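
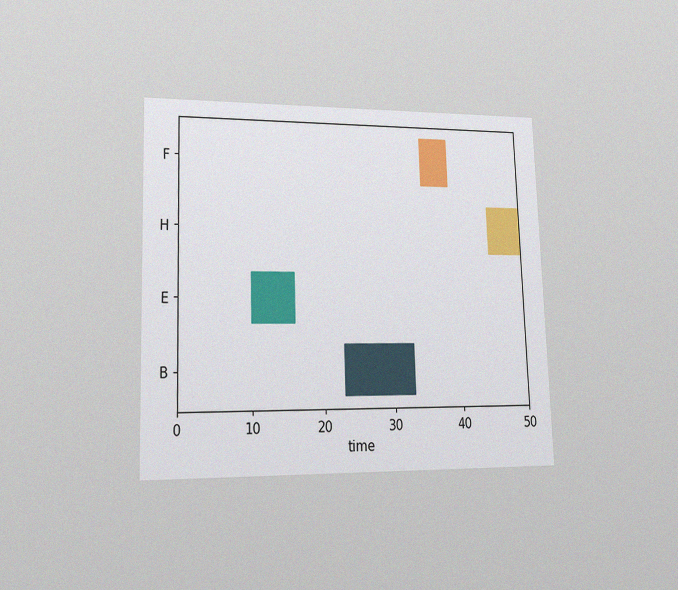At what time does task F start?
35

The chart is viewed at a slight angle, with some photo noise. The F bar begins at t=35.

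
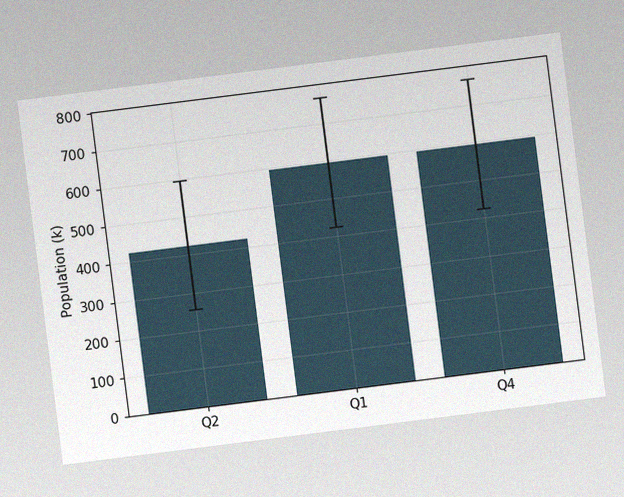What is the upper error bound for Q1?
765k

The chart is tilted about 7° counter-clockwise, with some photo noise. The Q1 bar's upper whisker reaches 765k.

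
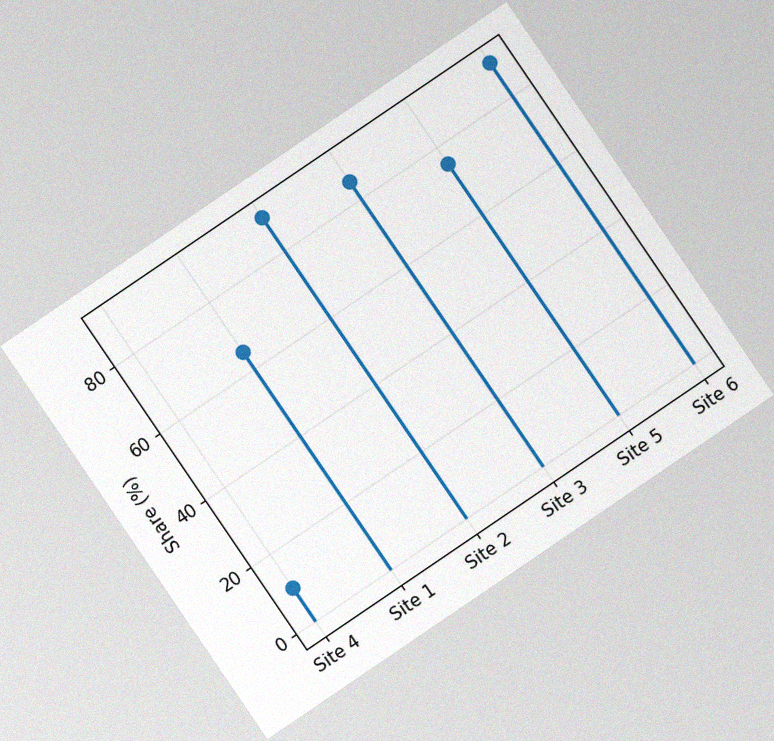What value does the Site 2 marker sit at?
The chart is tilted about 34° counter-clockwise, with some photo noise. The Site 2 marker sits at 90%.

90%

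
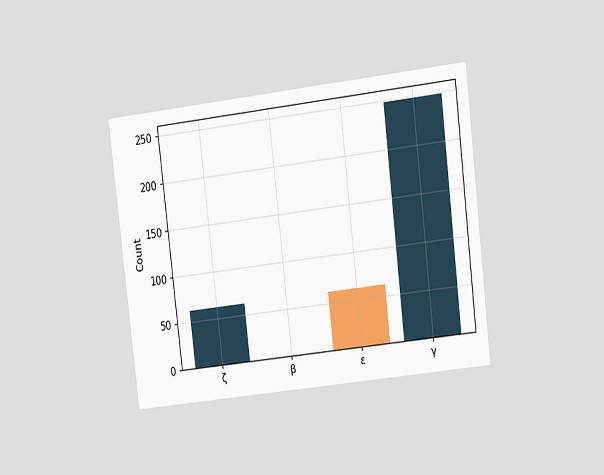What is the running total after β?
62

The chart is tilted about 7° counter-clockwise and viewed at a slight angle. After β the running total reaches 62.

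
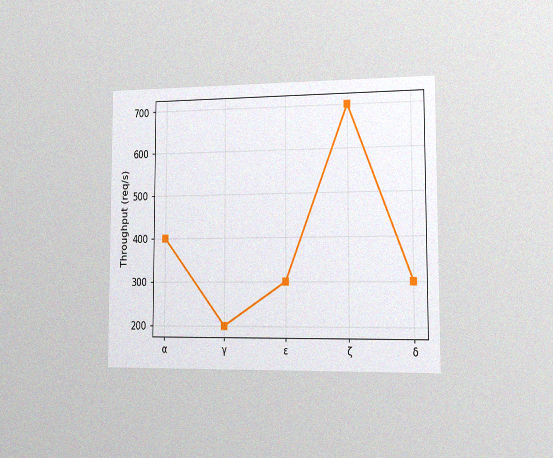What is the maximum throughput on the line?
700req/s

The chart is viewed slightly from the right, with some photo noise. The highest point is at ζ, and reading across to the y-axis gives 700req/s.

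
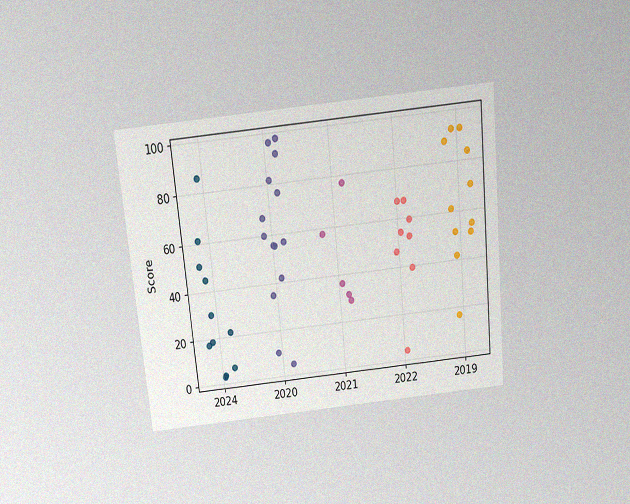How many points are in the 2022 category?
8

The chart is tilted about 6° counter-clockwise and viewed slightly from above, with some photo noise. Counting the markers in the 2022 column gives 8.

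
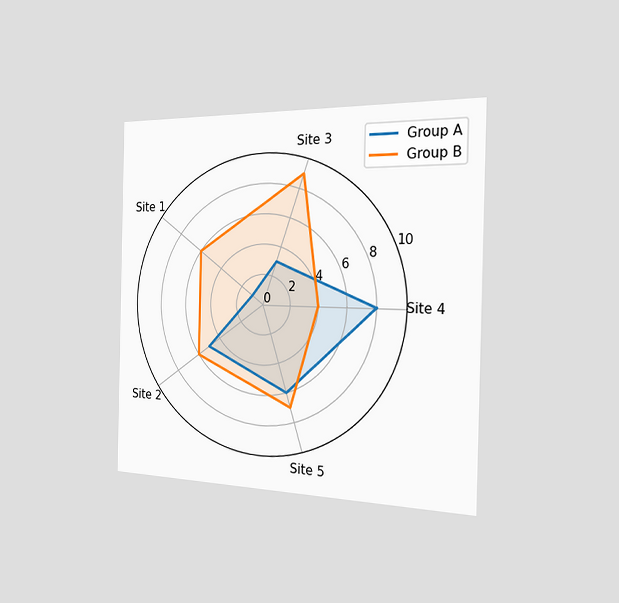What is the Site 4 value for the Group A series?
8

The chart is viewed slightly from the right. On the Site 4 axis, Group A reaches 8.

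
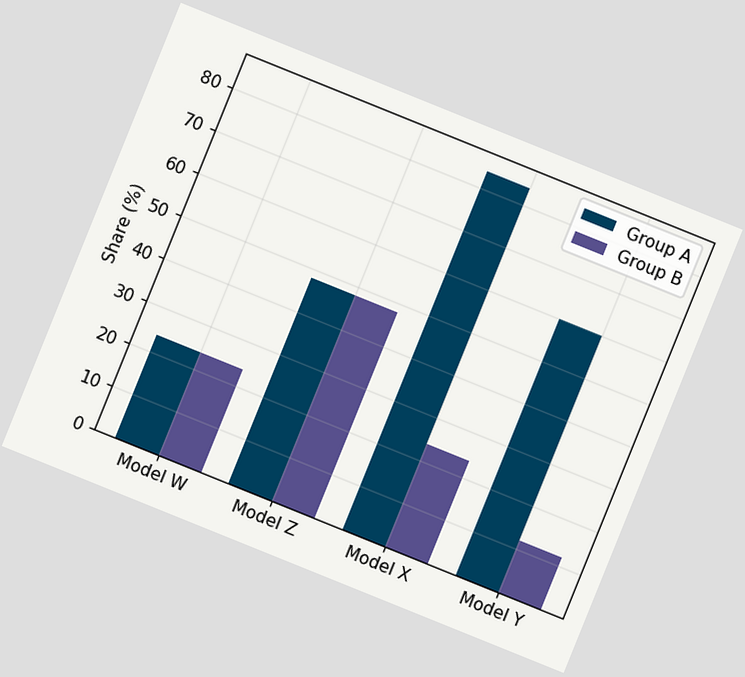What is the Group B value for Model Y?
12%

The chart is tilted about 22° clockwise. The Group B bar at Model Y reaches 12% on the y-axis.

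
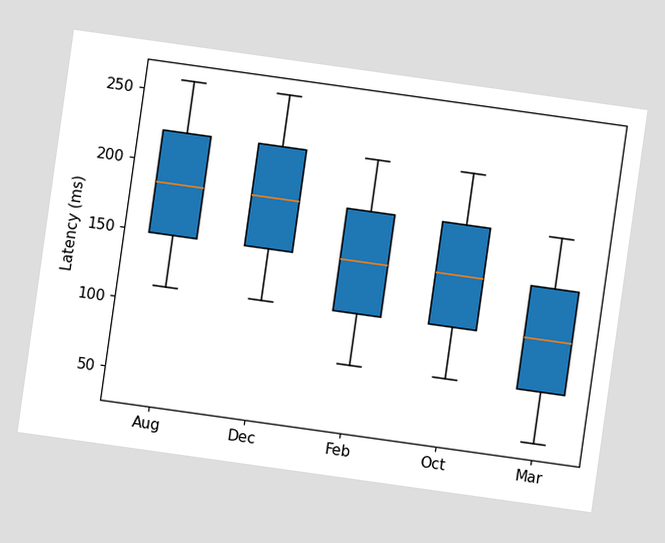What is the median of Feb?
The chart is tilted about 8° clockwise. The median line in the Feb box sits at 148ms.

148ms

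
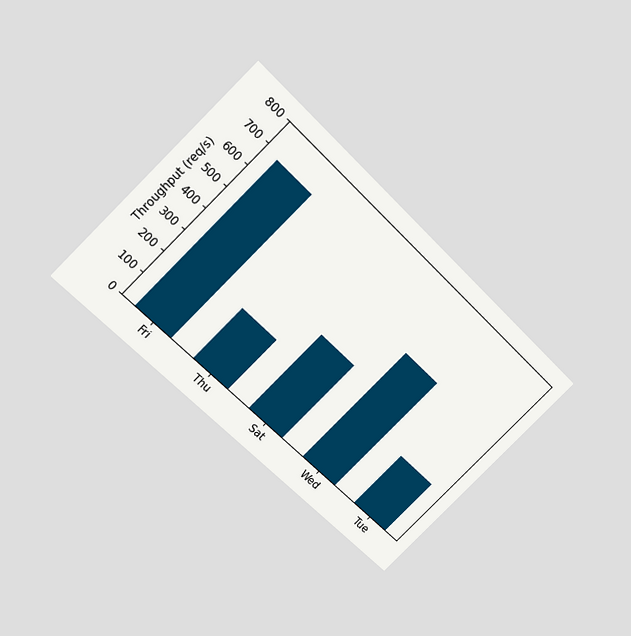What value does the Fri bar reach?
The chart is tilted about 45° clockwise and viewed slightly from above. Reading along the chart's y-axis, the Fri bar reaches 680req/s.

680req/s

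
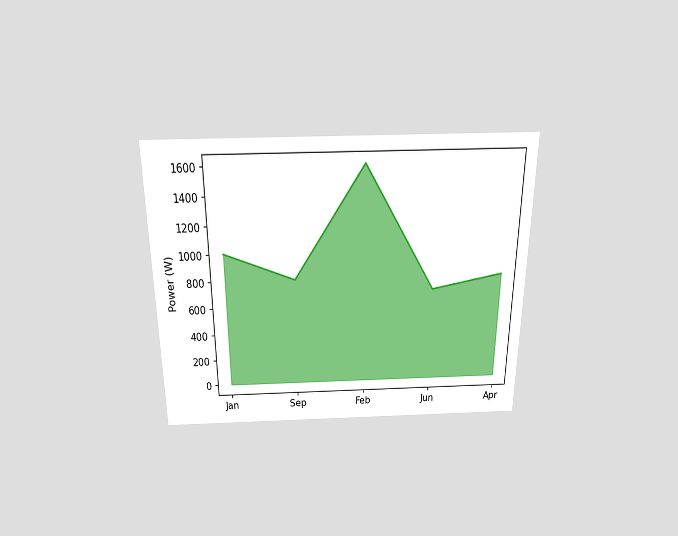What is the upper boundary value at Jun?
The chart is viewed slightly from above. At Jun the upper boundary is at 700W.

700W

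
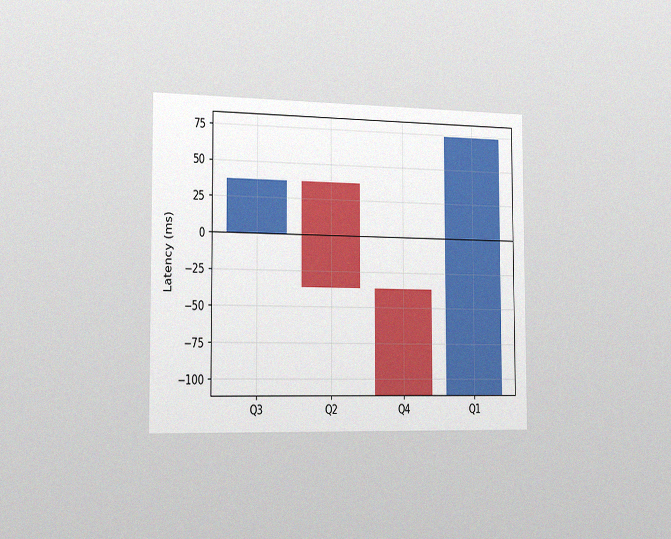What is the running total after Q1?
The chart is viewed slightly from the left, with some photo noise. After Q1 the running total reaches 74ms.

74ms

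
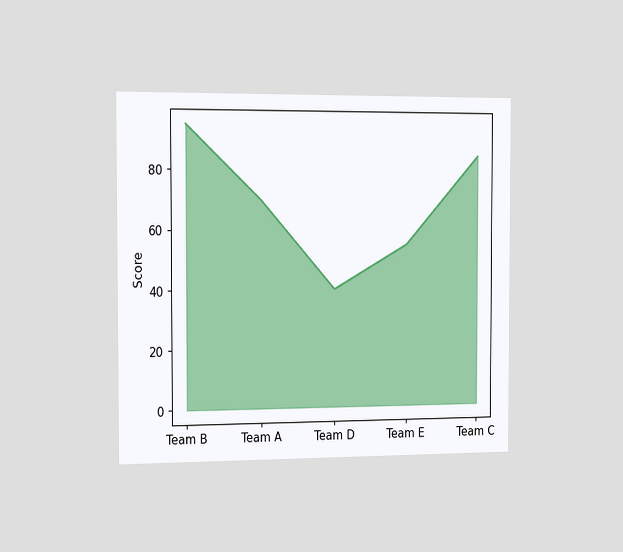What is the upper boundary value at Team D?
40

The chart is viewed slightly from the left. At Team D the upper boundary is at 40.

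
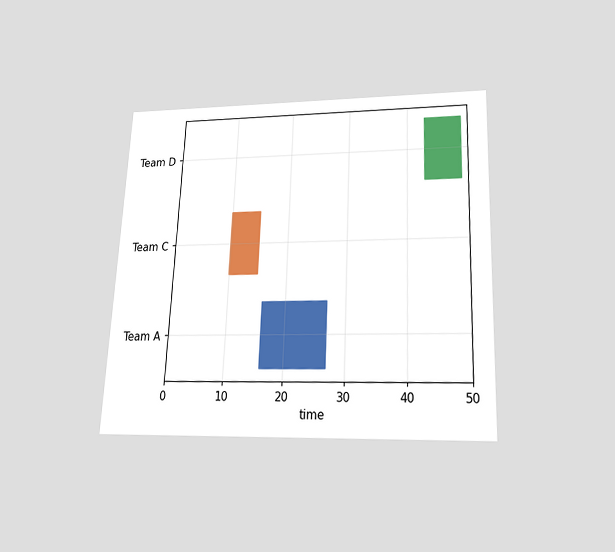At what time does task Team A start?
16

The chart is tilted about 2° clockwise and viewed slightly from below. The Team A bar begins at t=16.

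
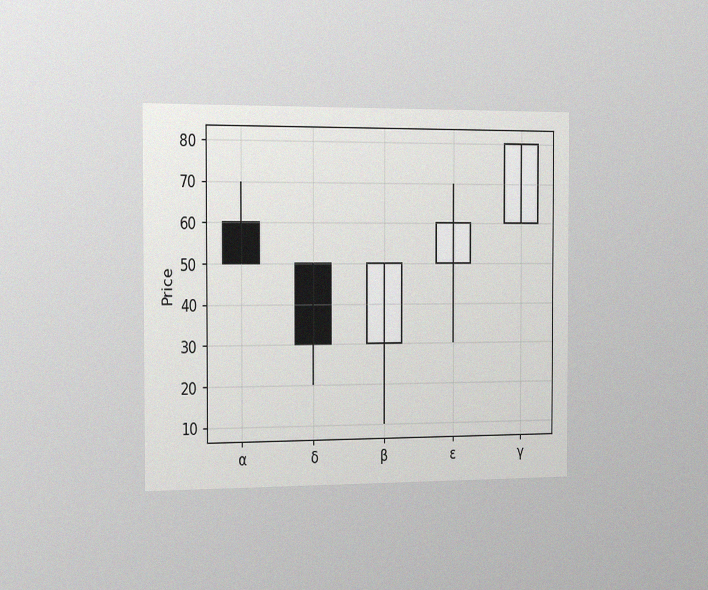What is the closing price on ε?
60

The chart is viewed slightly from the left, with some photo noise. The ε candle closes at 60.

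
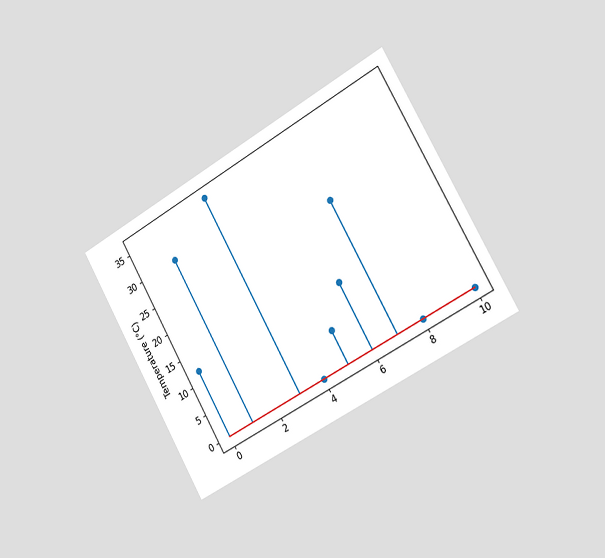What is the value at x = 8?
The chart is tilted about 30° counter-clockwise and viewed slightly from the right. The stem at x=8 reaches 0°C.

0°C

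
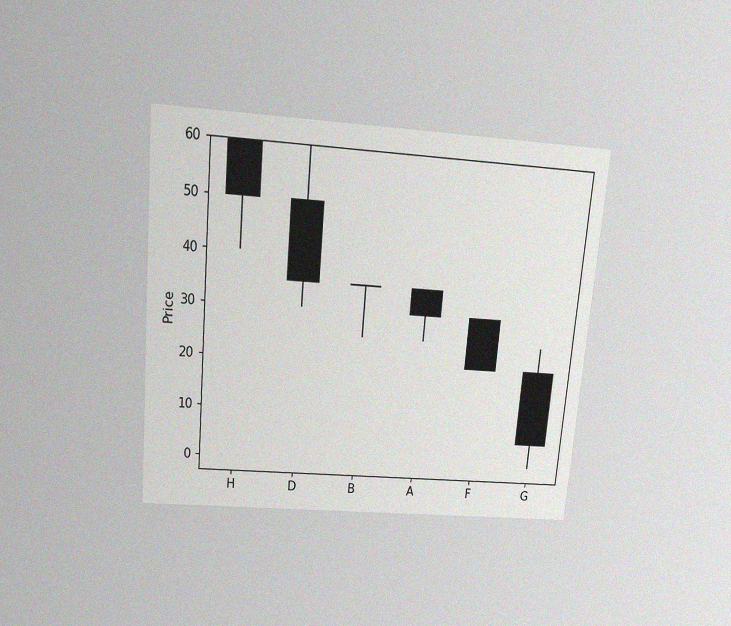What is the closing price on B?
35

The chart is tilted about 5° clockwise and viewed slightly from above, with some photo noise. The B candle closes at 35.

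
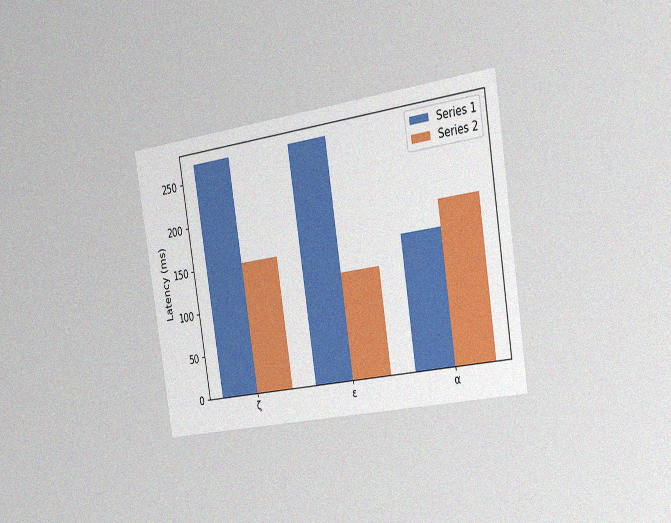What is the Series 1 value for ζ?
The chart is tilted about 9° counter-clockwise and viewed slightly from the right, with some photo noise. The Series 1 bar at ζ reaches 270ms on the y-axis.

270ms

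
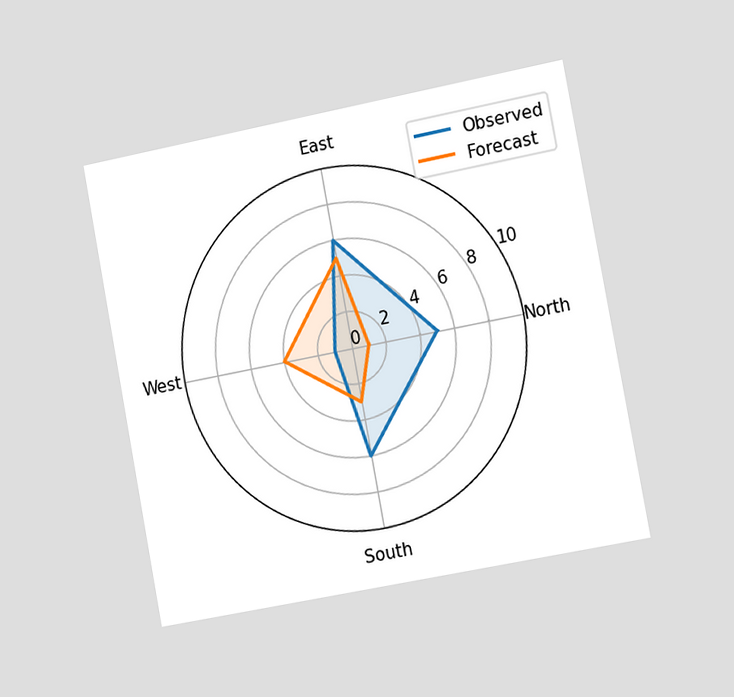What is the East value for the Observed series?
6

The chart is tilted about 11° counter-clockwise and viewed slightly from the right. On the East axis, Observed reaches 6.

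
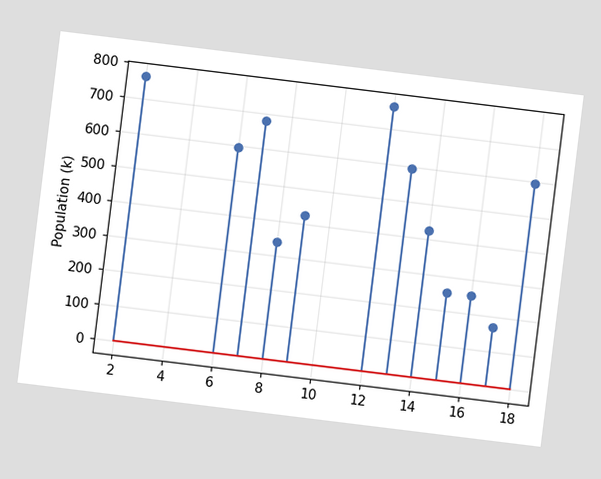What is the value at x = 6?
The chart is tilted about 7° clockwise. The stem at x=6 reaches 595k.

595k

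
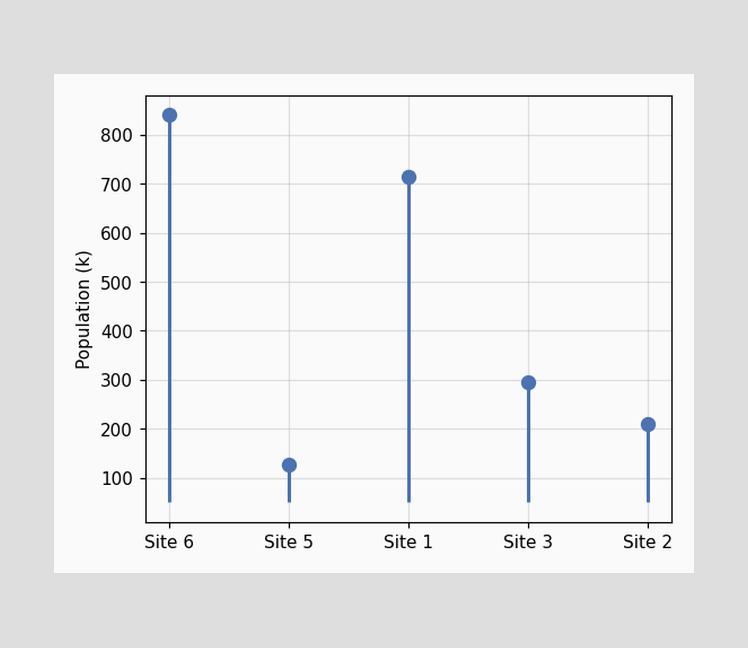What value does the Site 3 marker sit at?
The Site 3 marker sits at 294k.

294k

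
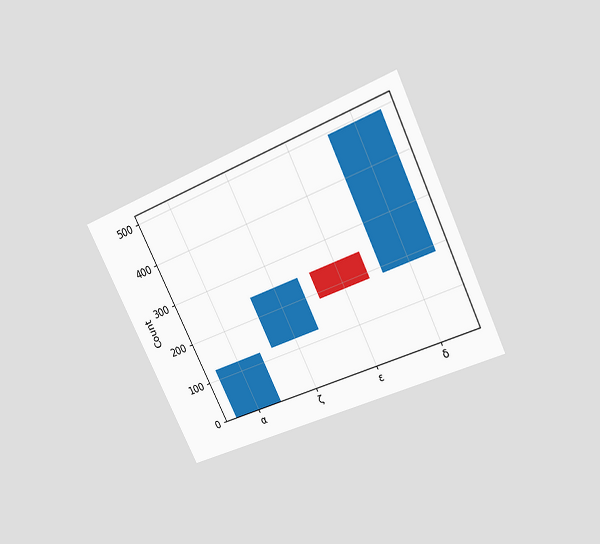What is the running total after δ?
496

The chart is tilted about 26° counter-clockwise and viewed slightly from above. After δ the running total reaches 496.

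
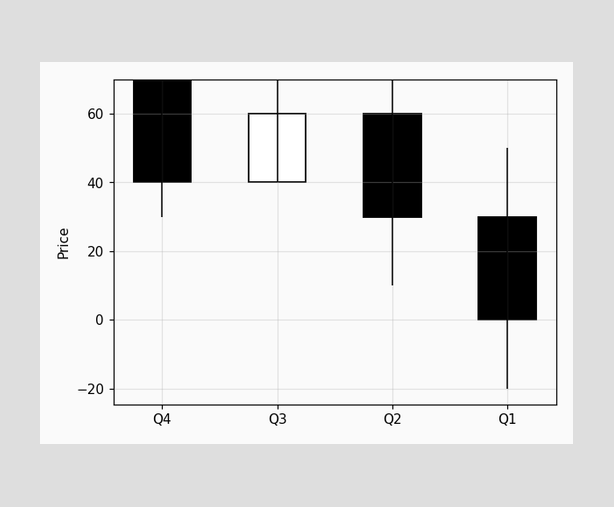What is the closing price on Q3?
The Q3 candle closes at 60.

60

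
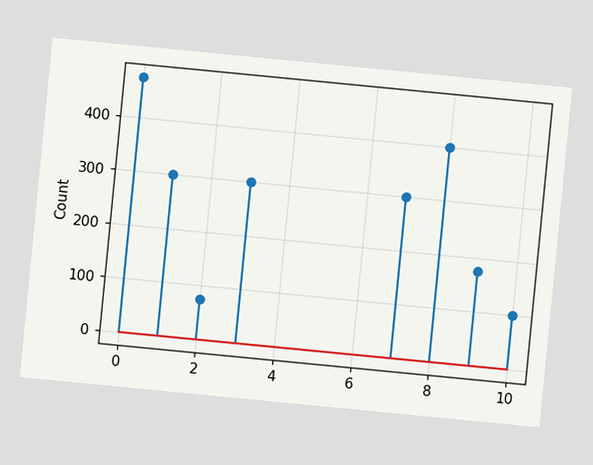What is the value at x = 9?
175

The chart is tilted about 6° clockwise. The stem at x=9 reaches 175.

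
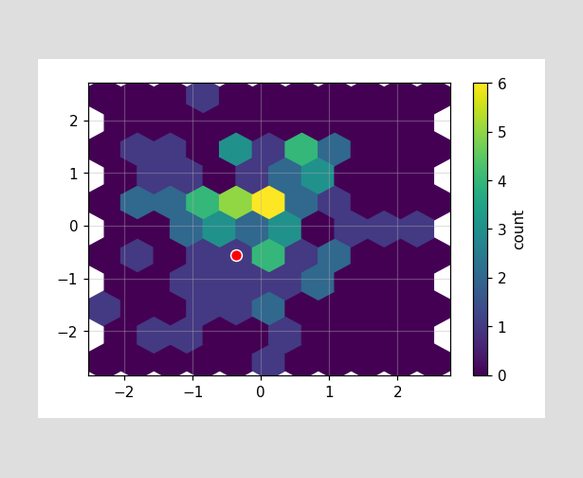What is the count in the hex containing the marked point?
1

The marked hex reads 1 on the colorbar.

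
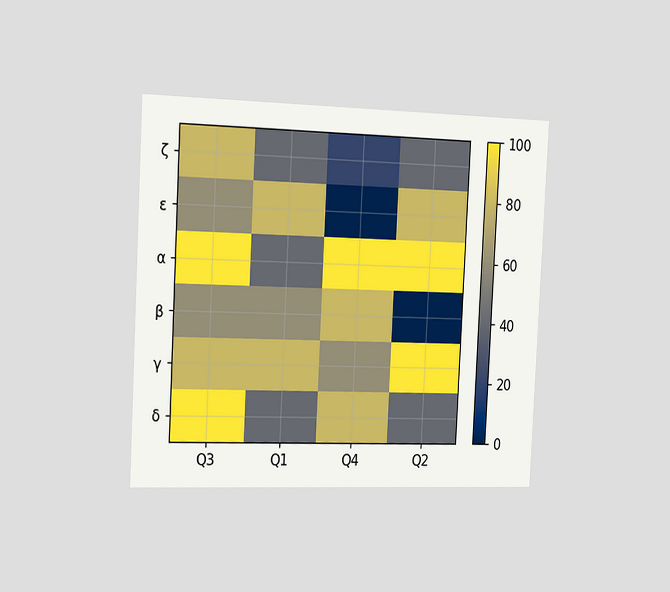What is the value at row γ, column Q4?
The chart is tilted about 3° clockwise and viewed slightly from the left. Matching cell (γ, Q4) against the colorbar gives 60.

60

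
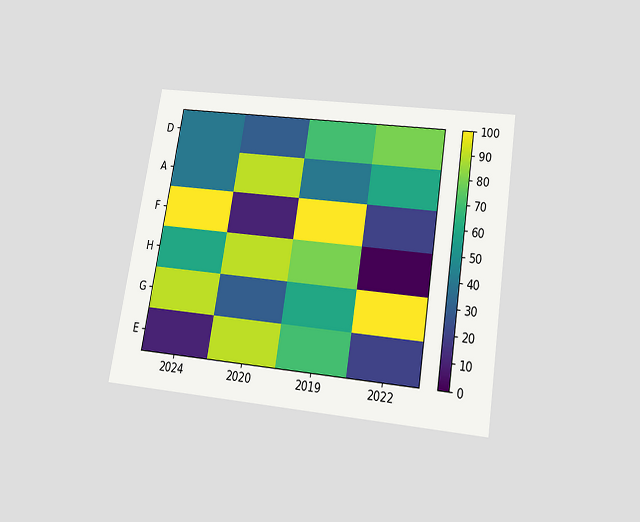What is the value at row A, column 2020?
90

The chart is tilted about 9° clockwise and viewed slightly from below. Matching cell (A, 2020) against the colorbar gives 90.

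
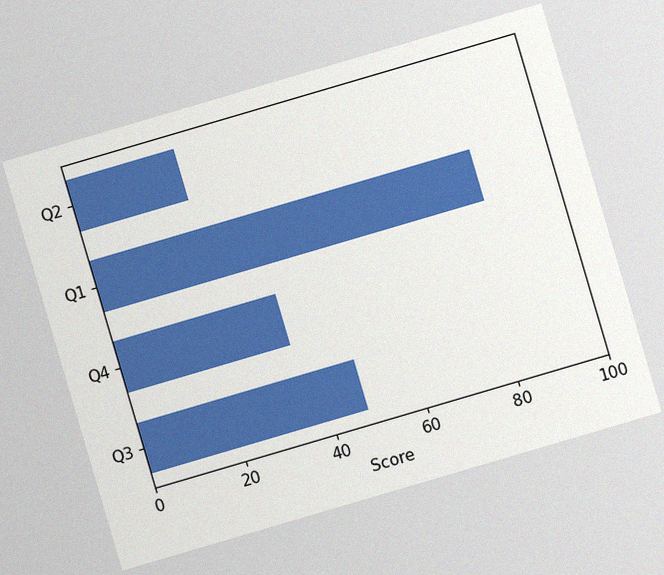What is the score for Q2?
24

The chart is tilted about 16° counter-clockwise, with some photo noise. Reading along the chart's x-axis, the Q2 bar reaches 24.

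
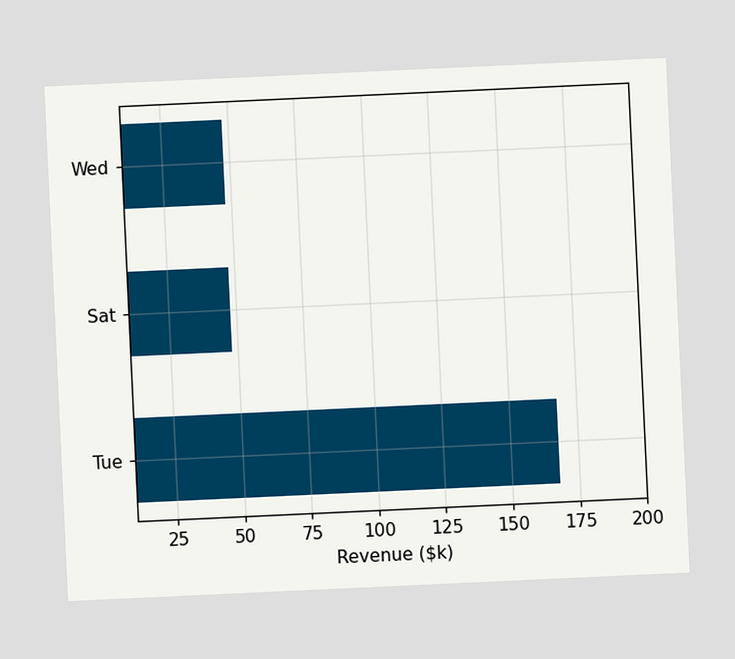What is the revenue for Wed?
$48k

The chart is tilted about 3° counter-clockwise. Reading along the chart's x-axis, the Wed bar reaches $48k.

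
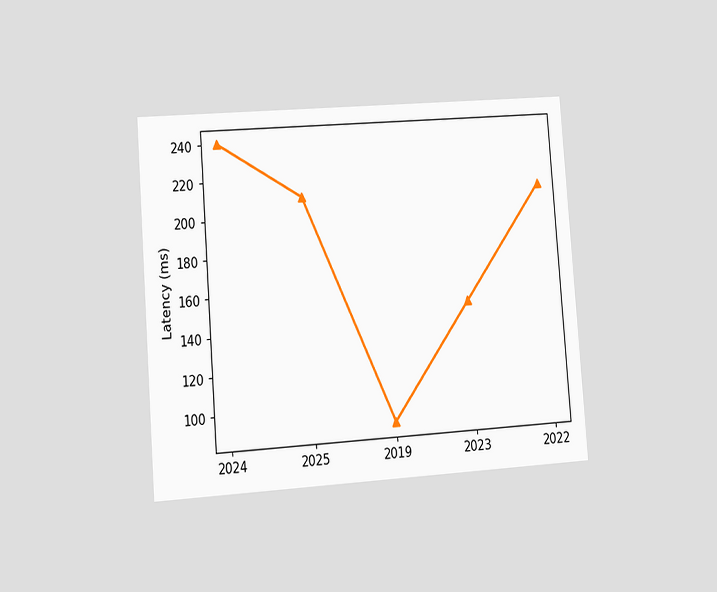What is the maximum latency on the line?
The chart is tilted about 4° counter-clockwise and viewed slightly from the left. The highest point is at 2024, and reading across to the y-axis gives 240ms.

240ms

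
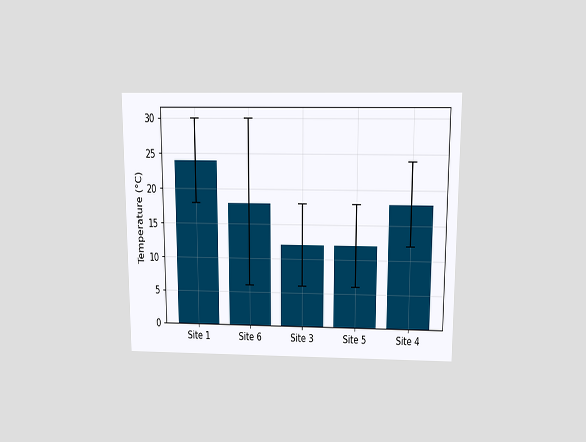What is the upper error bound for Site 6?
30°C

The chart is viewed slightly from above. The Site 6 bar's upper whisker reaches 30°C.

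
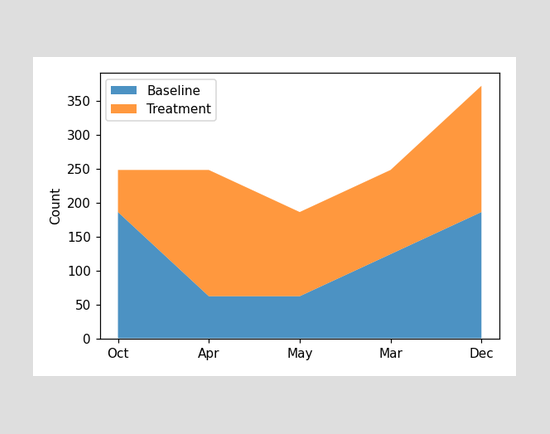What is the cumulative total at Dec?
372

The stacked total at Dec reaches 372.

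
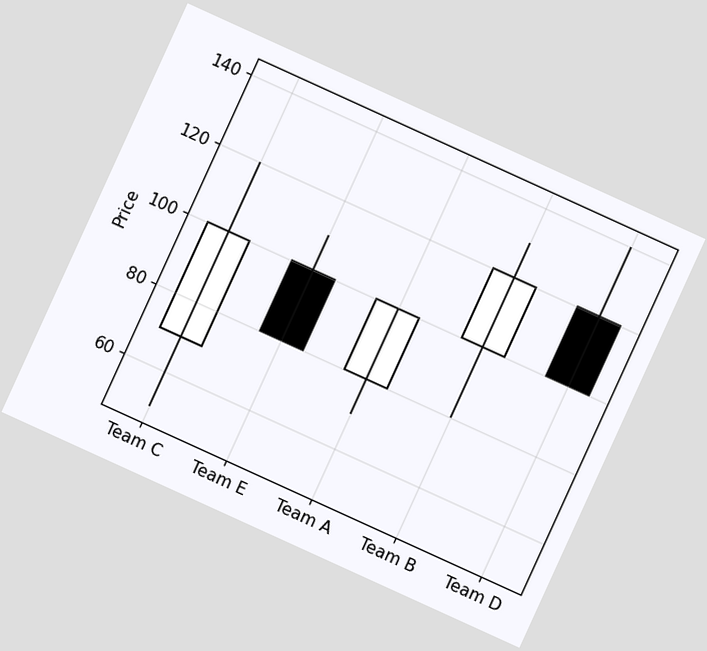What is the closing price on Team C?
The chart is tilted about 24° clockwise. The Team C candle closes at 100.

100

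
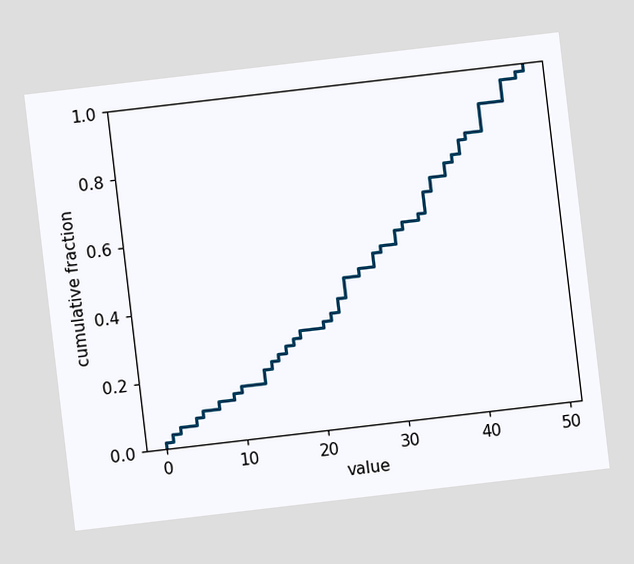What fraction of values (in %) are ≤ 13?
The chart is tilted about 7° counter-clockwise. At x=13 the ECDF step is at 20%.

20%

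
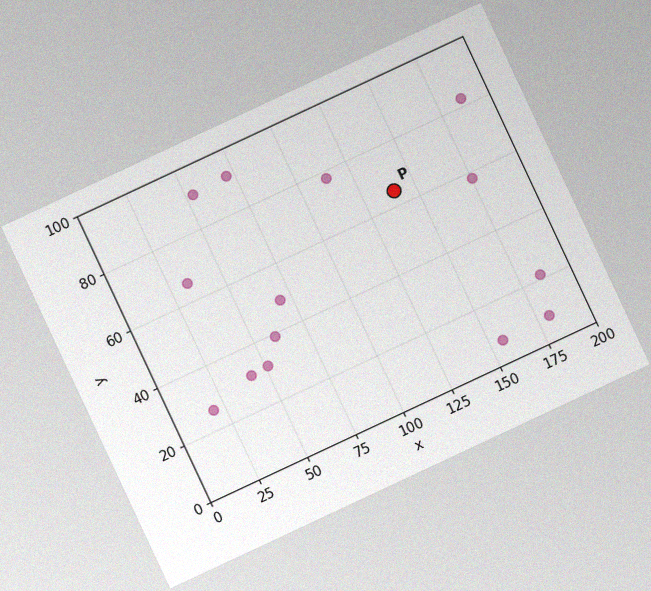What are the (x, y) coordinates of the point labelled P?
The chart is tilted about 25° counter-clockwise, with some photo noise. Following the gridlines from P to each axis, P sits at (140, 65).

(140, 65)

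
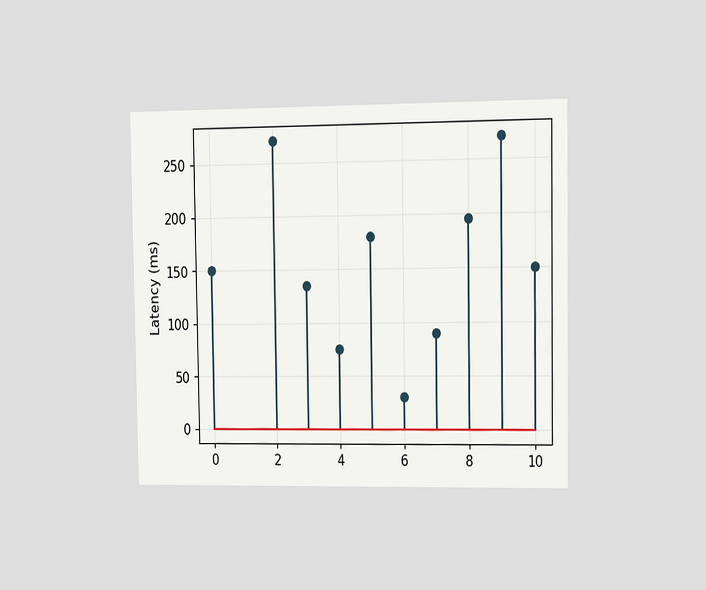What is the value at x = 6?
The chart is viewed slightly from the right. The stem at x=6 reaches 30ms.

30ms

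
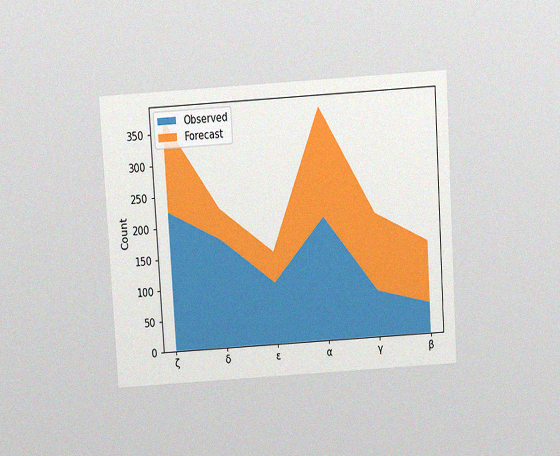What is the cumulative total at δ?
225

The chart is tilted about 4° counter-clockwise and viewed slightly from above, with some photo noise. The stacked total at δ reaches 225.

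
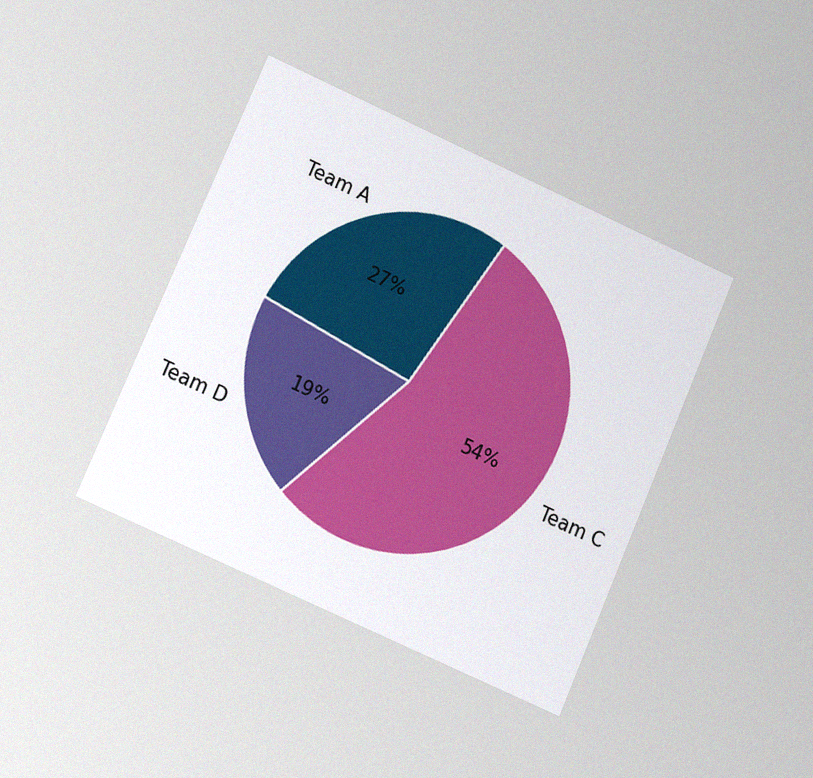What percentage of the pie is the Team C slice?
The chart is tilted about 24° clockwise and viewed slightly from the left, with some photo noise. The Team C slice takes up 54% of the pie.

54%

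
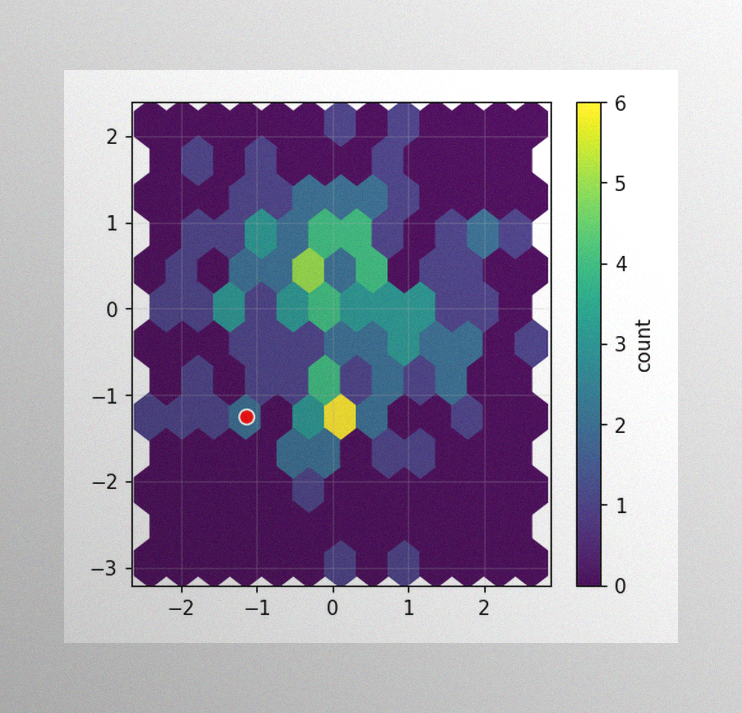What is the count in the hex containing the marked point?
2

The image has some photo noise and uneven lighting. The marked hex reads 2 on the colorbar.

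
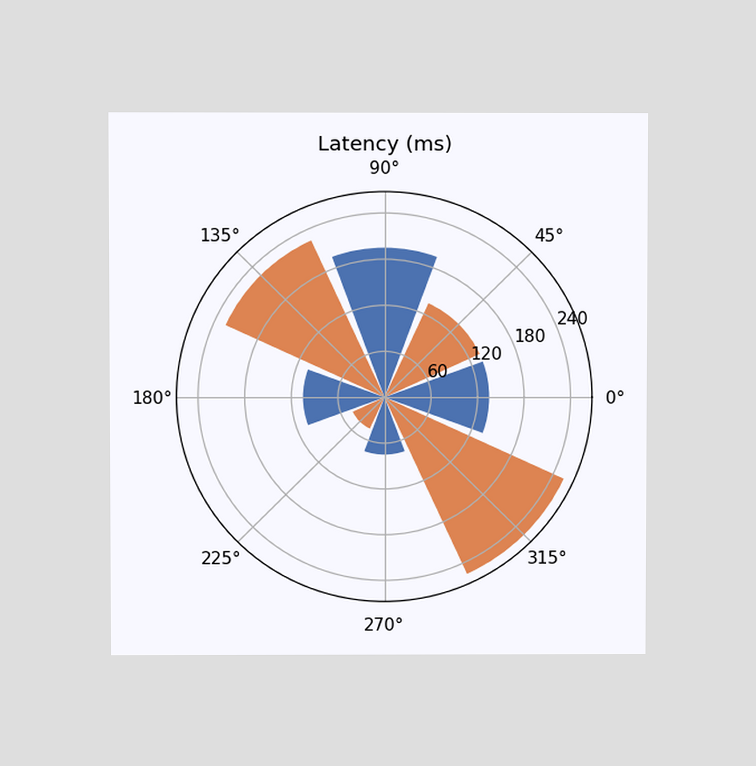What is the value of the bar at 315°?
255ms

The chart is viewed at a slight angle. The bar at 315° reaches 255ms on the radial axis.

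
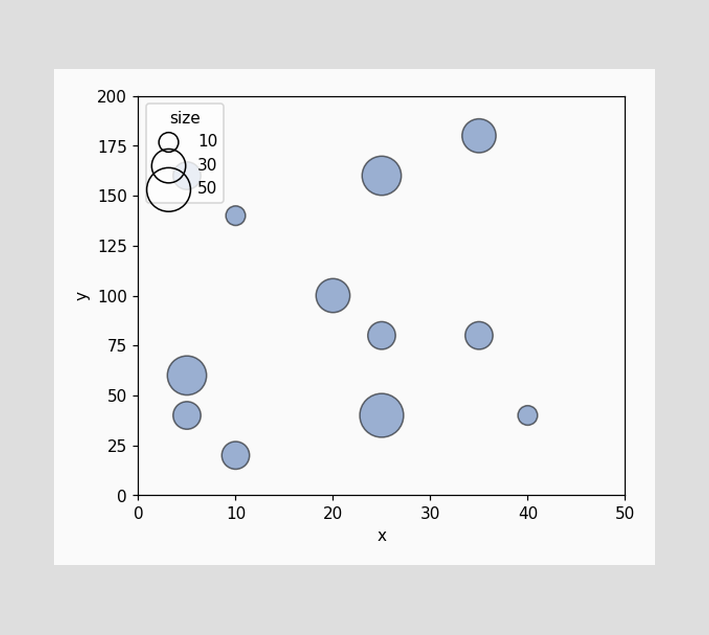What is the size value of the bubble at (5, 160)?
20

Matching the bubble at (5, 160) against the size legend gives 20.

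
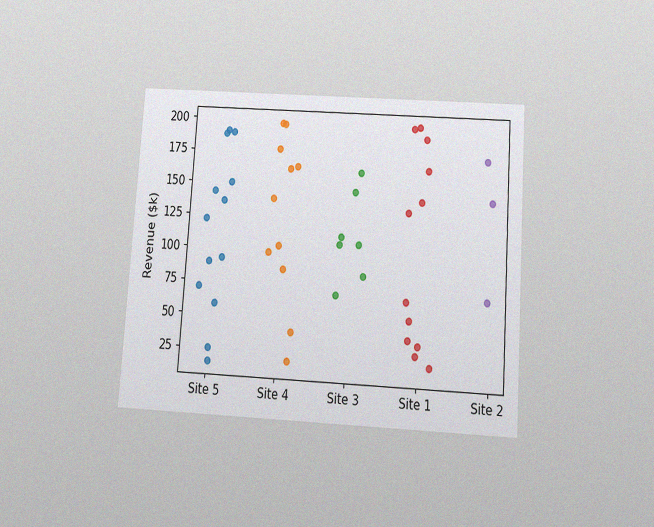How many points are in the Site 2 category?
The chart is tilted about 4° clockwise and viewed slightly from below, with some photo noise. Counting the markers in the Site 2 column gives 3.

3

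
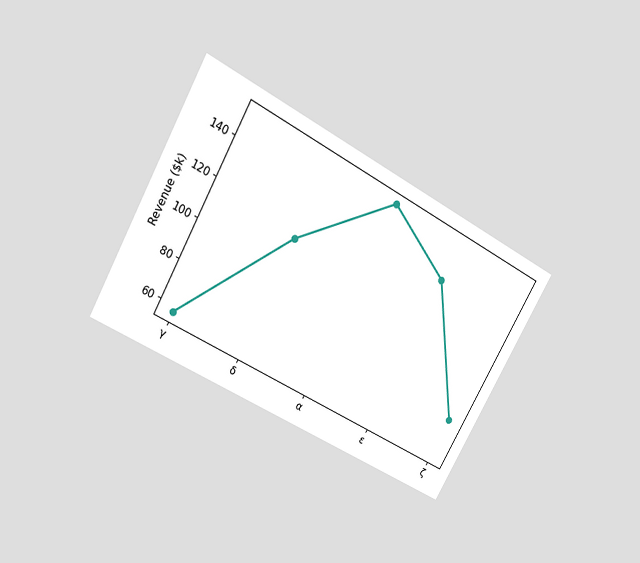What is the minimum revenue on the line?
The chart is tilted about 29° clockwise and viewed at a slight angle. The lowest point is at γ, and reading across to the y-axis gives $57k.

$57k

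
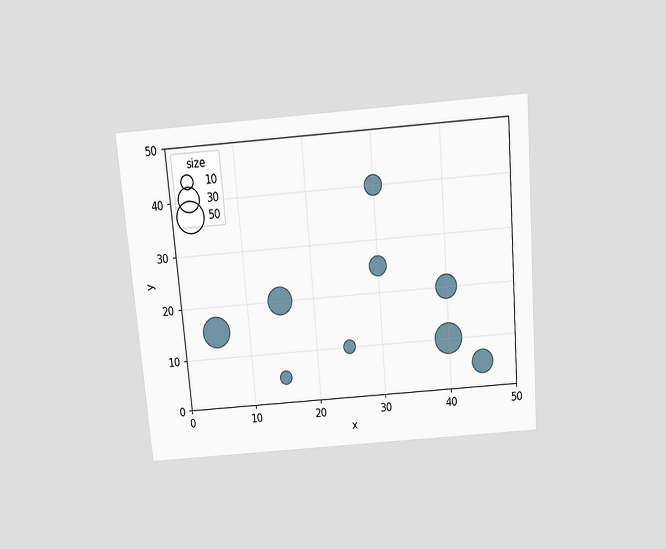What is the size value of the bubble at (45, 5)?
The chart is tilted about 5° counter-clockwise and viewed slightly from above. Matching the bubble at (45, 5) against the size legend gives 30.

30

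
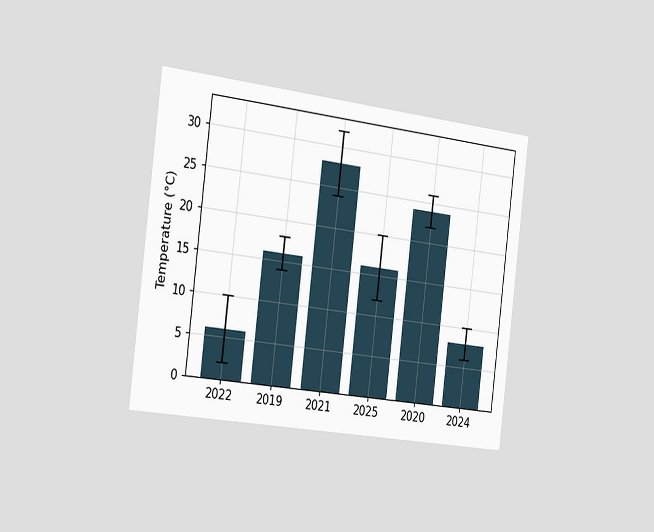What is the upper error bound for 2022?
10°C

The chart is tilted about 7° clockwise and viewed slightly from the left. The 2022 bar's upper whisker reaches 10°C.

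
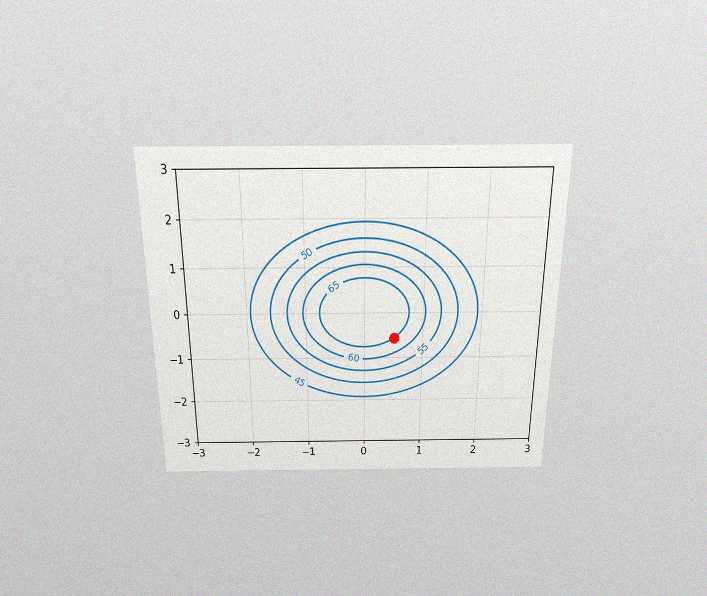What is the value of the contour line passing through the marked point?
65

The chart is viewed slightly from above, with some photo noise. The marked point sits on the contour labelled 65.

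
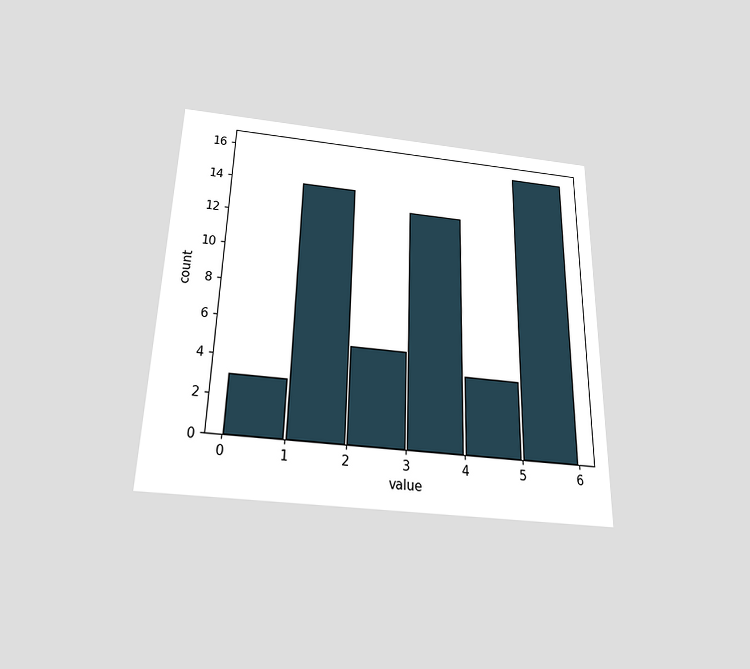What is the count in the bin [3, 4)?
13

The chart is viewed slightly from below. The [3, 4) bin has height 13.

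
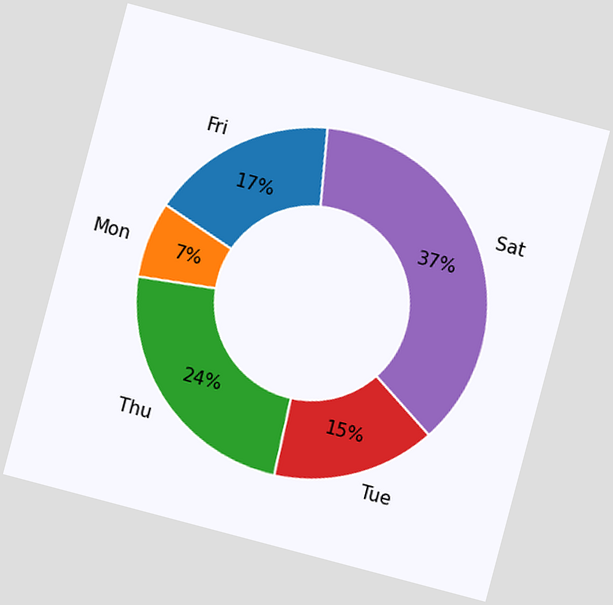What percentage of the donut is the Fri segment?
The chart is tilted about 15° clockwise. The Fri segment takes up 17% of the ring.

17%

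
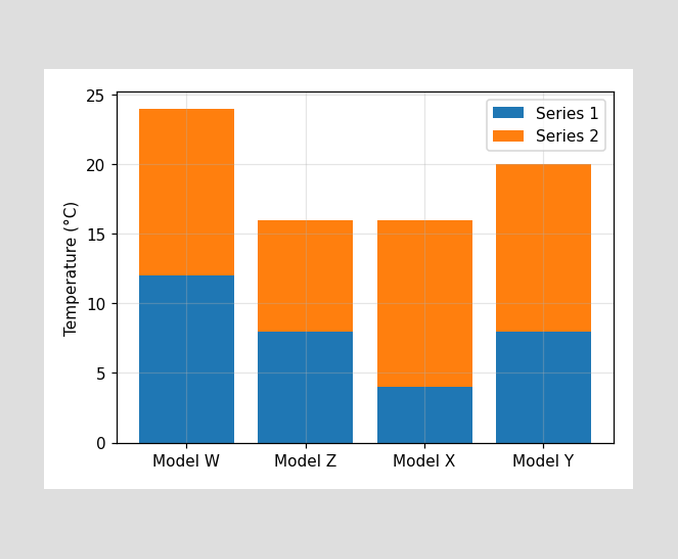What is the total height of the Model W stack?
24°C

The Model W stack's top reaches 24°C on the y-axis.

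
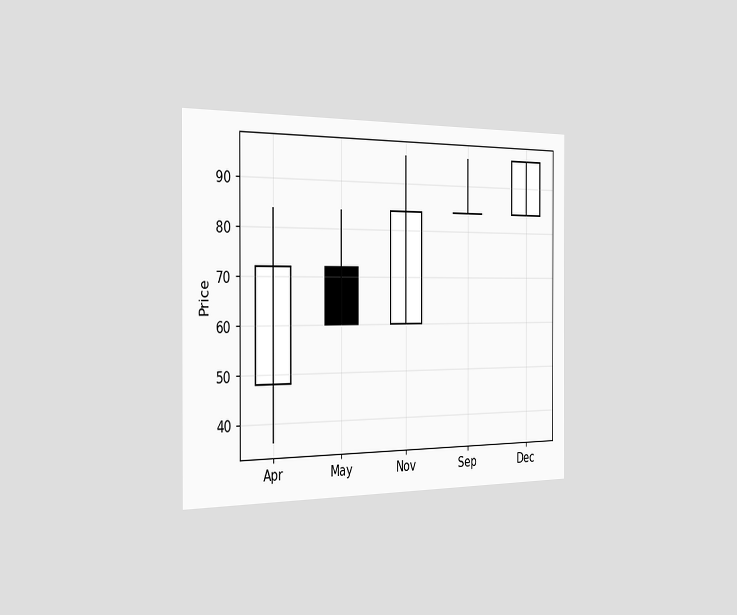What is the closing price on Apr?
72

The chart is viewed slightly from the left. The Apr candle closes at 72.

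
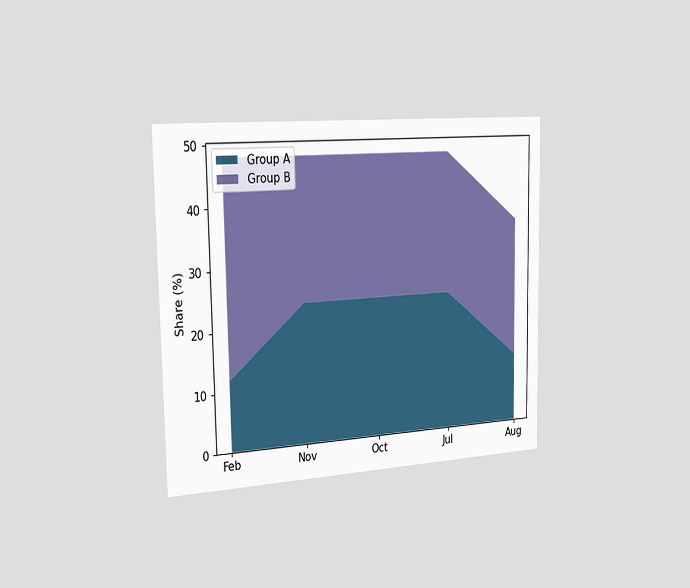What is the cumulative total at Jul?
The chart is viewed slightly from the left. The stacked total at Jul reaches 48%.

48%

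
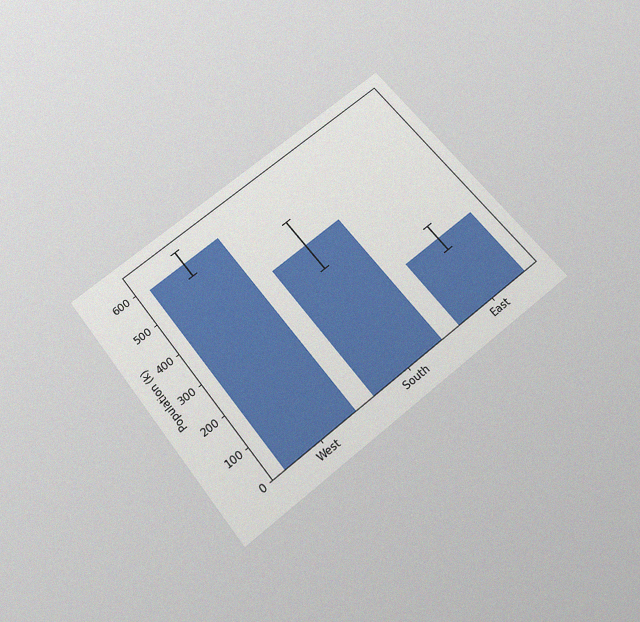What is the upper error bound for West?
630k

The chart is tilted about 38° counter-clockwise and viewed slightly from below, with some photo noise. The West bar's upper whisker reaches 630k.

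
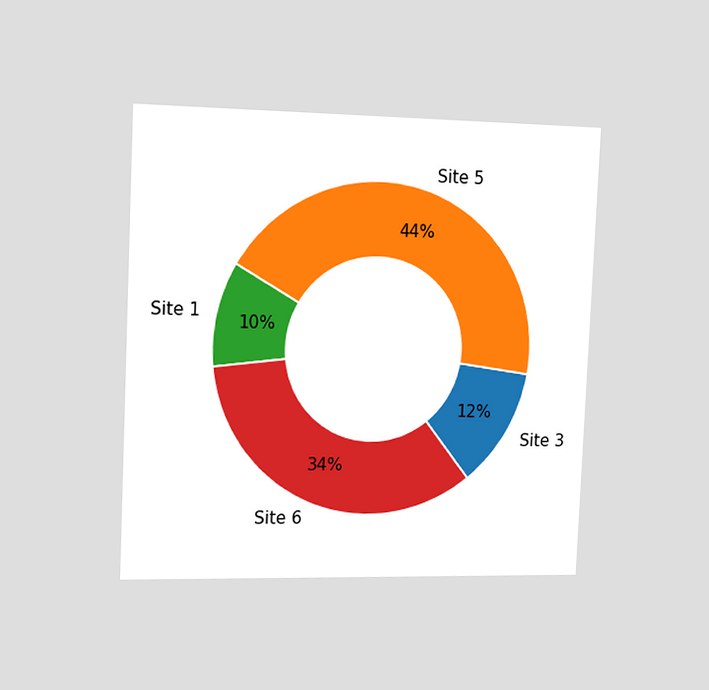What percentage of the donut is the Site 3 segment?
12%

The chart is tilted about 3° clockwise and viewed slightly from the left. The Site 3 segment takes up 12% of the ring.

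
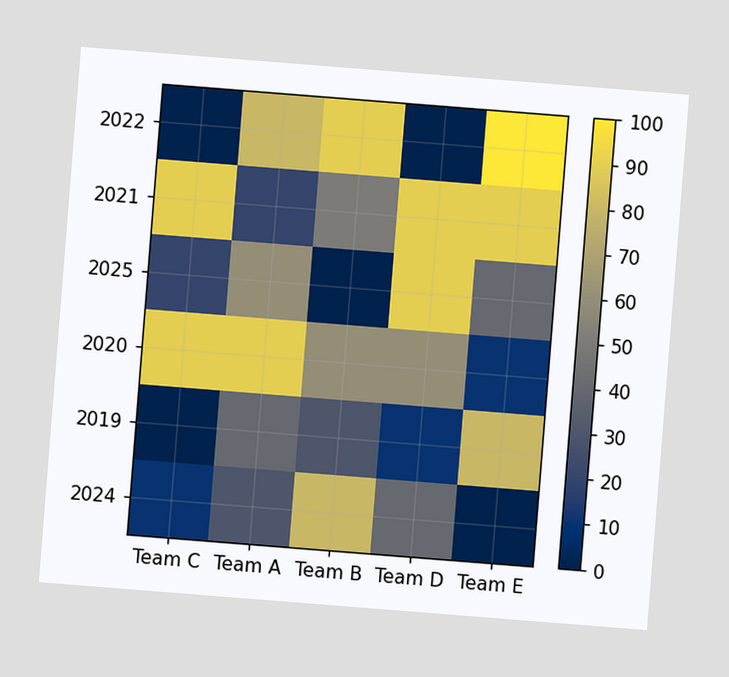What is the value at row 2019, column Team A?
40

The chart is tilted about 5° clockwise. Matching cell (2019, Team A) against the colorbar gives 40.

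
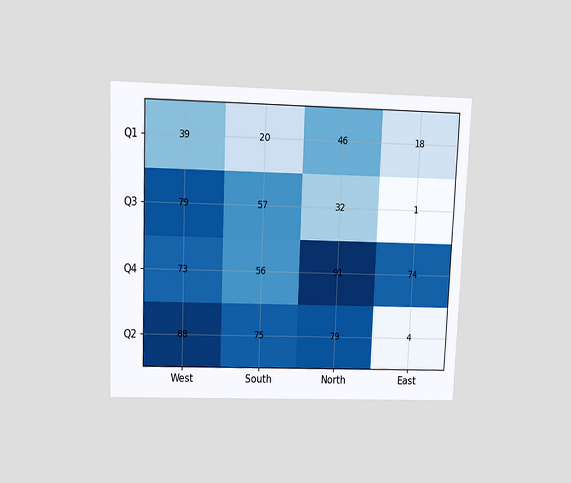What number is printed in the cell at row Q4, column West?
73

The chart is tilted about 2° clockwise and viewed slightly from above. The (Q4, West) cell reads 73.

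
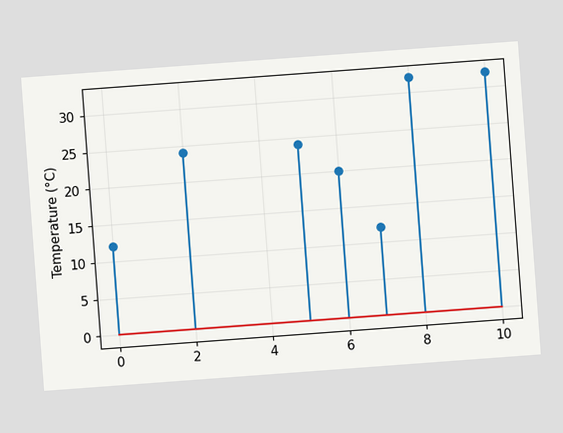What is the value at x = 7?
The chart is tilted about 4° counter-clockwise. The stem at x=7 reaches 12°C.

12°C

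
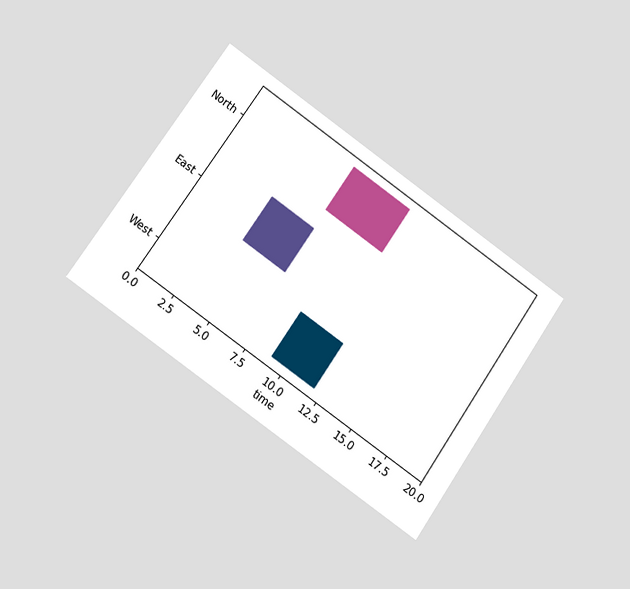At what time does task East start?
4

The chart is tilted about 35° clockwise and viewed at a slight angle. The East bar begins at t=4.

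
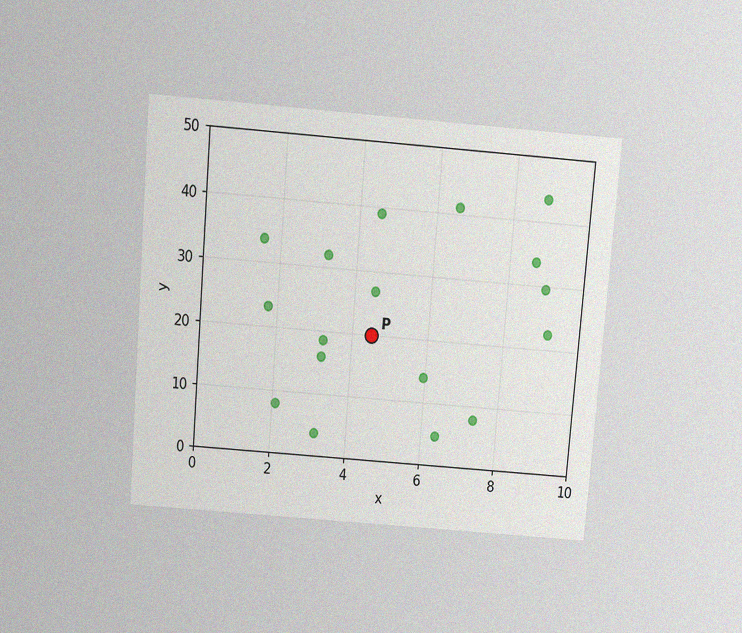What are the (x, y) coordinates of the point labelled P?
The chart is tilted about 5° clockwise and viewed slightly from above, with some photo noise. Following the gridlines from P to each axis, P sits at (4.5, 20).

(4.5, 20)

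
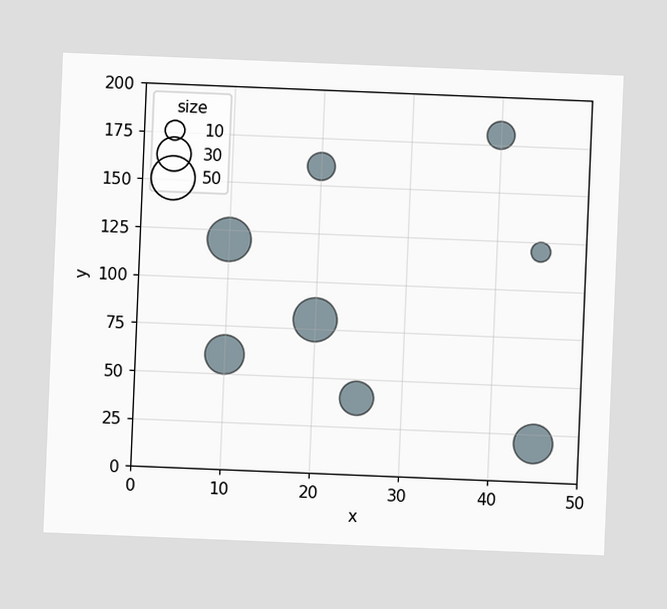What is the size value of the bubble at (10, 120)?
50

The chart is tilted about 2° clockwise. Matching the bubble at (10, 120) against the size legend gives 50.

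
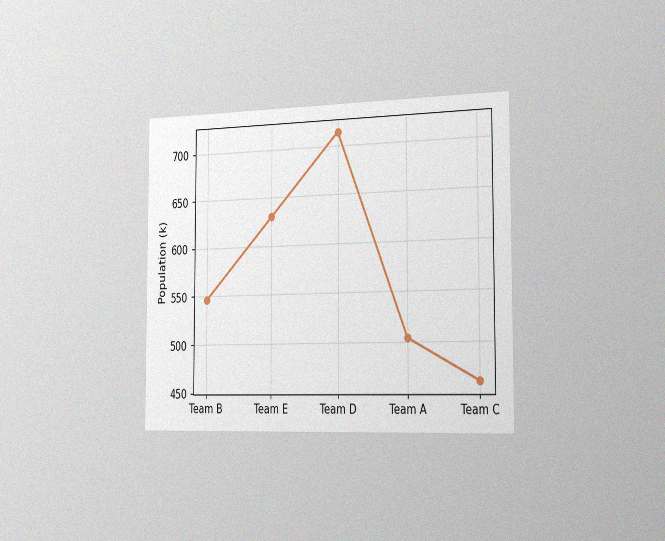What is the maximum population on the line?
714k

The chart is viewed slightly from the right, with some photo noise. The highest point is at Team D, and reading across to the y-axis gives 714k.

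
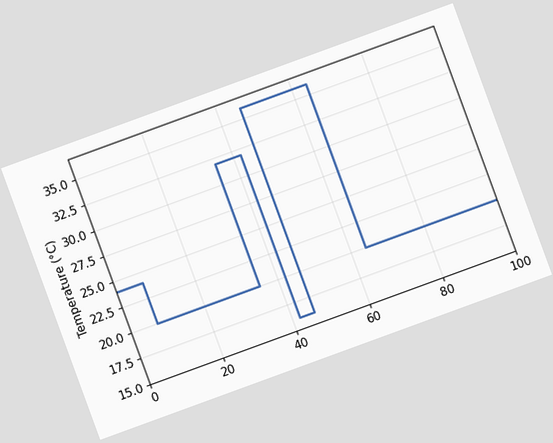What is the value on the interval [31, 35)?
The chart is tilted about 20° counter-clockwise. On [31, 35) the step sits at 20°C.

20°C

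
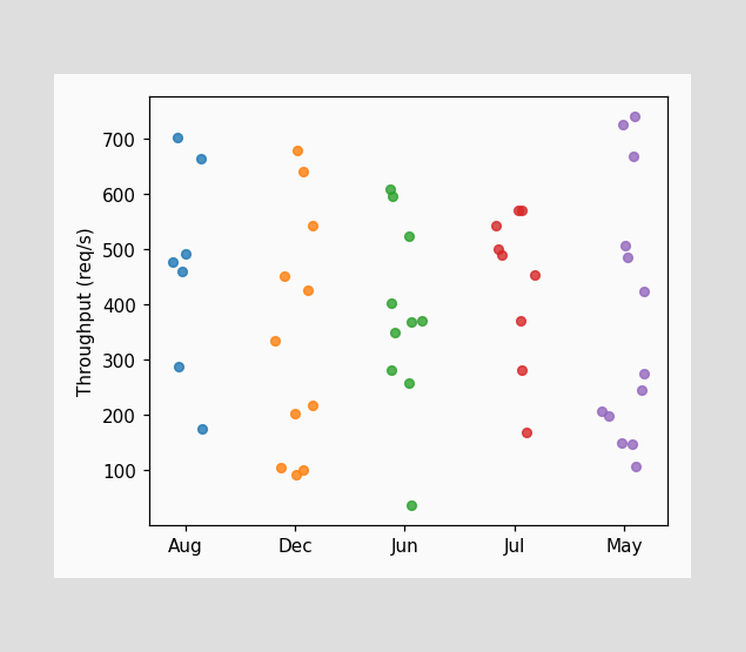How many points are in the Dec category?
11

Counting the markers in the Dec column gives 11.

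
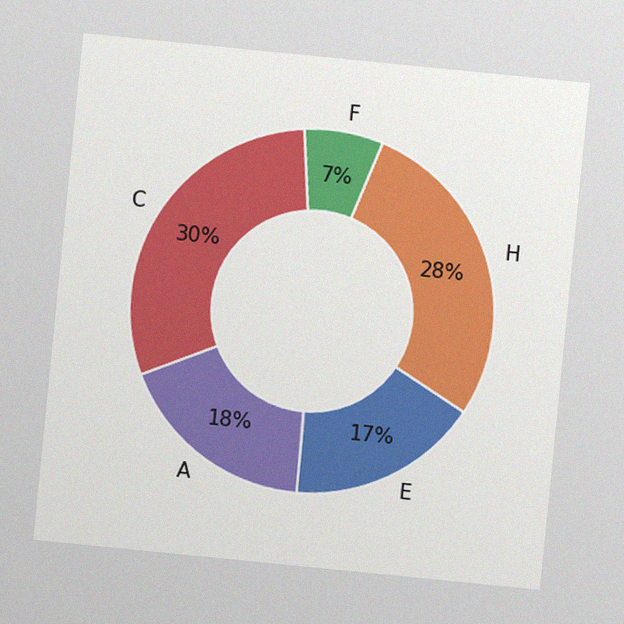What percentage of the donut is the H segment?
The chart is tilted about 6° clockwise, with some photo noise. The H segment takes up 28% of the ring.

28%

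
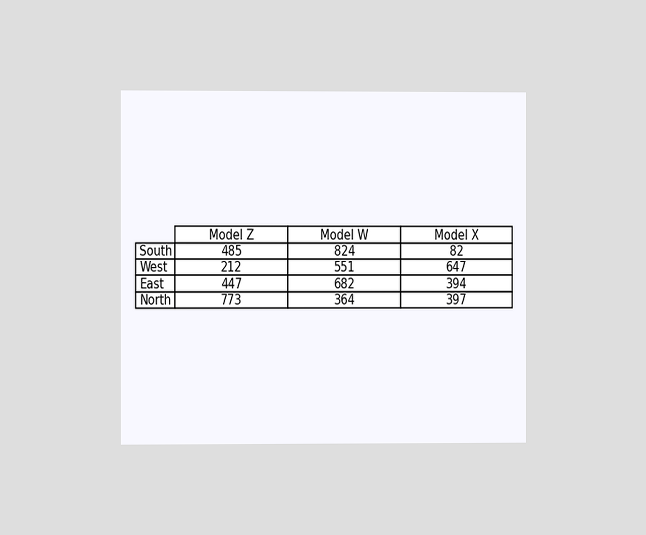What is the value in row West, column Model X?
The chart is viewed slightly from the left. The (West, Model X) cell reads 647.

647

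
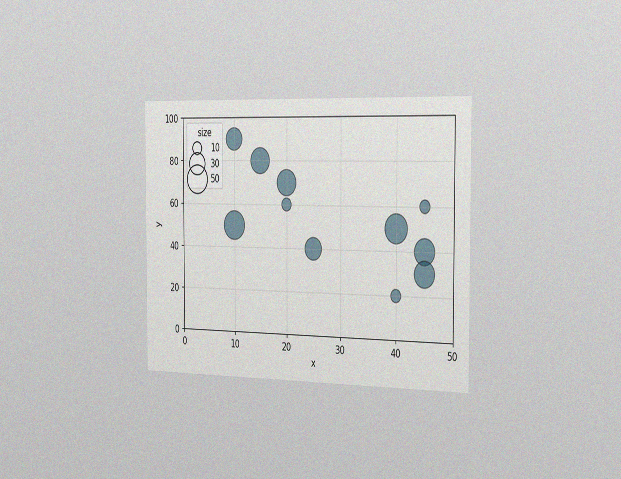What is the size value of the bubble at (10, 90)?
The chart is viewed slightly from the right, with some photo noise. Matching the bubble at (10, 90) against the size legend gives 30.

30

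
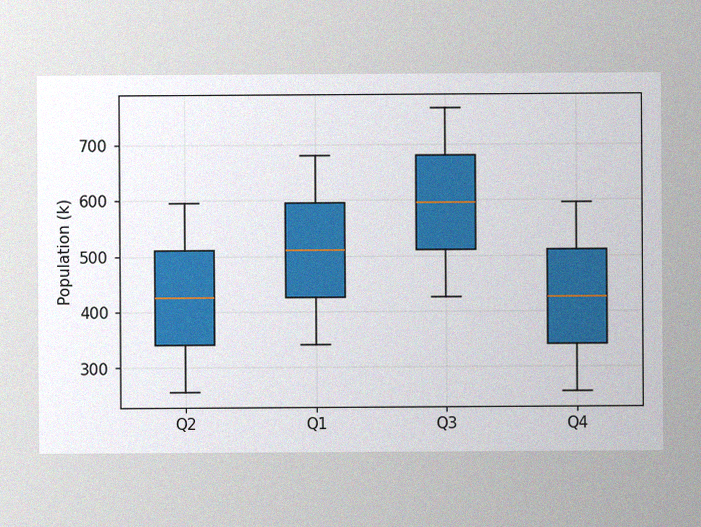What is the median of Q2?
425k

The image has some photo noise and uneven lighting. The median line in the Q2 box sits at 425k.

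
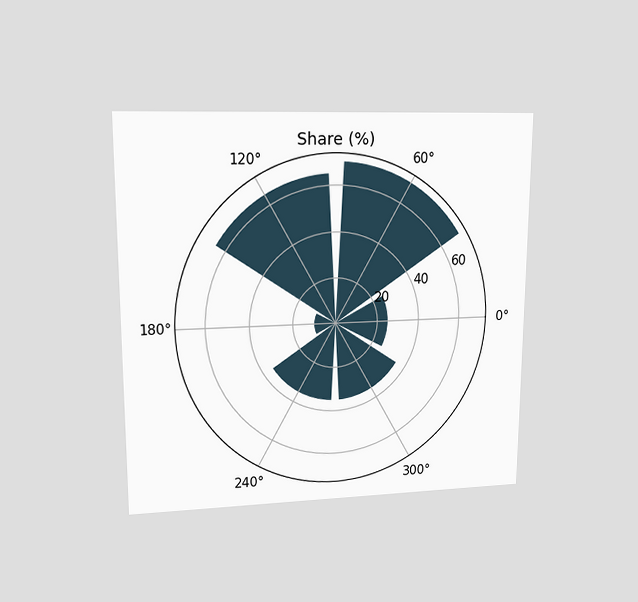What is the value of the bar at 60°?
The chart is viewed at a slight angle. The bar at 60° reaches 70% on the radial axis.

70%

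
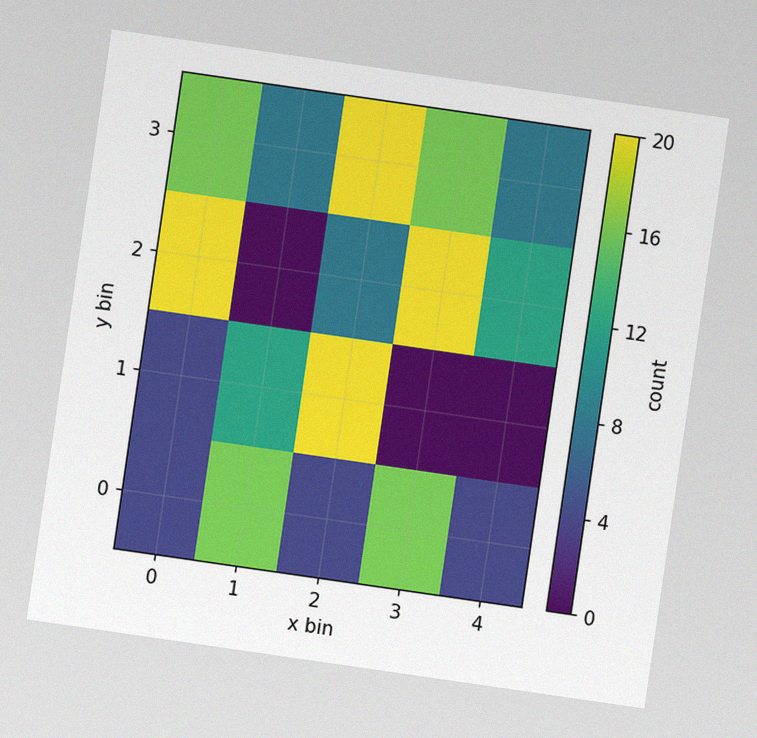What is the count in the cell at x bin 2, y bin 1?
The chart is tilted about 8° clockwise, with some photo noise. Matching the cell (2, 1) against the colorbar gives 20.

20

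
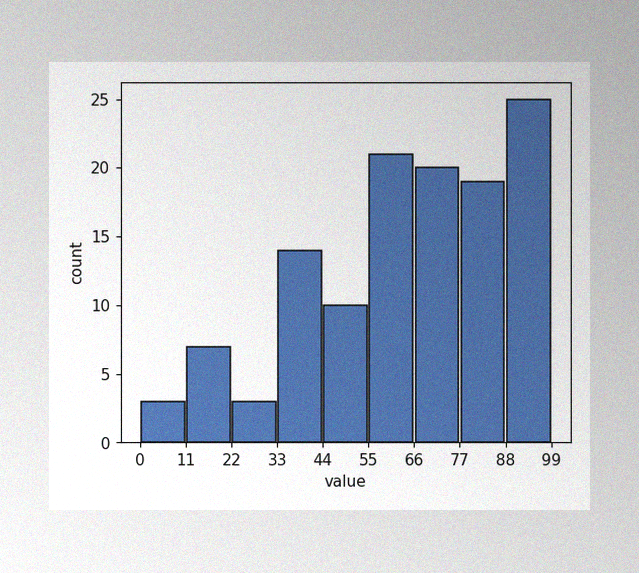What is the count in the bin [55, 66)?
21

The image has some photo noise and uneven lighting. The [55, 66) bin has height 21.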